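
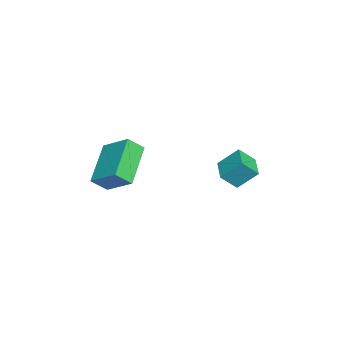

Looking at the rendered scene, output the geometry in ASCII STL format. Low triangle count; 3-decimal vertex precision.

solid 
facet normal -0.440 -0.737 -0.513
outer loop
vertex -4.583 -4.084 -2.578
vertex -4.877 -3.511 -3.148
vertex -2.955 -4.313 -3.646
endloop
endfacet
facet normal 0.341 -0.666 0.663
outer loop
vertex -2.343 -3.289 -2.932
vertex -4.583 -4.084 -2.578
vertex -2.955 -4.313 -3.646
endloop
endfacet
facet normal -0.440 -0.737 -0.513
outer loop
vertex -2.955 -4.313 -3.646
vertex -4.877 -3.511 -3.148
vertex -3.249 -3.74 -4.216
endloop
endfacet
facet normal 0.830 -0.116 -0.545
outer loop
vertex -3.249 -3.74 -4.216
vertex -2.343 -3.289 -2.932
vertex -2.955 -4.313 -3.646
endloop
endfacet
facet normal -0.830 0.116 0.545
outer loop
vertex -4.583 -4.084 -2.578
vertex -4.265 -2.487 -2.434
vertex -4.877 -3.511 -3.148
endloop
endfacet
facet normal 0.341 -0.666 0.663
outer loop
vertex -3.971 -3.06 -1.864
vertex -4.583 -4.084 -2.578
vertex -2.343 -3.289 -2.932
endloop
endfacet
facet normal -0.830 0.116 0.545
outer loop
vertex -3.971 -3.06 -1.864
vertex -4.265 -2.487 -2.434
vertex -4.583 -4.084 -2.578
endloop
endfacet
facet normal -0.341 0.666 -0.663
outer loop
vertex -4.877 -3.511 -3.148
vertex -4.265 -2.487 -2.434
vertex -3.249 -3.74 -4.216
endloop
endfacet
facet normal 0.830 -0.116 -0.545
outer loop
vertex -2.637 -2.716 -3.502
vertex -2.343 -3.289 -2.932
vertex -3.249 -3.74 -4.216
endloop
endfacet
facet normal -0.341 0.666 -0.663
outer loop
vertex -3.249 -3.74 -4.216
vertex -4.265 -2.487 -2.434
vertex -2.637 -2.716 -3.502
endloop
endfacet
facet normal 0.440 0.737 0.513
outer loop
vertex -2.637 -2.716 -3.502
vertex -3.971 -3.06 -1.864
vertex -2.343 -3.289 -2.932
endloop
endfacet
facet normal 0.440 0.737 0.513
outer loop
vertex -4.265 -2.487 -2.434
vertex -3.971 -3.06 -1.864
vertex -2.637 -2.716 -3.502
endloop
endfacet
facet normal -0.966 -0.195 0.173
outer loop
vertex -3.89 0.285 -2.898
vertex -3.911 1.064 -2.136
vertex -4.121 0.883 -3.515
endloop
endfacet
facet normal 0.019 -0.714 -0.699
outer loop
vertex -3.069 1.096 -3.704
vertex -3.89 0.285 -2.898
vertex -4.121 0.883 -3.515
endloop
endfacet
facet normal -0.965 -0.196 0.173
outer loop
vertex -4.121 0.883 -3.515
vertex -3.911 1.064 -2.136
vertex -4.143 1.662 -2.753
endloop
endfacet
facet normal -0.261 0.671 -0.694
outer loop
vertex -4.143 1.662 -2.753
vertex -3.069 1.096 -3.704
vertex -4.121 0.883 -3.515
endloop
endfacet
facet normal 0.261 -0.672 0.694
outer loop
vertex -3.89 0.285 -2.898
vertex -2.859 1.277 -2.325
vertex -3.911 1.064 -2.136
endloop
endfacet
facet normal 0.019 -0.714 -0.700
outer loop
vertex -2.837 0.498 -3.087
vertex -3.89 0.285 -2.898
vertex -3.069 1.096 -3.704
endloop
endfacet
facet normal 0.260 -0.671 0.694
outer loop
vertex -2.837 0.498 -3.087
vertex -2.859 1.277 -2.325
vertex -3.89 0.285 -2.898
endloop
endfacet
facet normal -0.019 0.714 0.700
outer loop
vertex -3.911 1.064 -2.136
vertex -2.859 1.277 -2.325
vertex -4.143 1.662 -2.753
endloop
endfacet
facet normal -0.260 0.672 -0.694
outer loop
vertex -3.09 1.875 -2.942
vertex -3.069 1.096 -3.704
vertex -4.143 1.662 -2.753
endloop
endfacet
facet normal -0.019 0.714 0.699
outer loop
vertex -4.143 1.662 -2.753
vertex -2.859 1.277 -2.325
vertex -3.09 1.875 -2.942
endloop
endfacet
facet normal 0.965 0.196 -0.173
outer loop
vertex -3.09 1.875 -2.942
vertex -2.837 0.498 -3.087
vertex -3.069 1.096 -3.704
endloop
endfacet
facet normal 0.966 0.196 -0.172
outer loop
vertex -2.859 1.277 -2.325
vertex -2.837 0.498 -3.087
vertex -3.09 1.875 -2.942
endloop
endfacet

endsolid


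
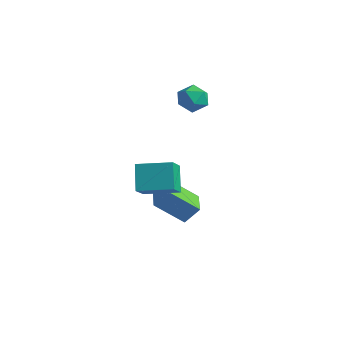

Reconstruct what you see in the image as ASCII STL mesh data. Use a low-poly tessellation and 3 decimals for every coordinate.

solid 
facet normal -0.446 -0.798 0.405
outer loop
vertex -1.839 3.538 3.694
vertex -1.159 2.928 3.24
vertex -0.972 3.297 4.173
endloop
endfacet
facet normal -0.518 -0.226 0.825
outer loop
vertex -1.839 3.538 3.694
vertex -0.972 3.297 4.173
vertex -1.327 4.252 4.211
endloop
endfacet
facet normal -0.848 0.283 0.449
outer loop
vertex -1.839 3.538 3.694
vertex -1.327 4.252 4.211
vertex -1.734 4.474 3.302
endloop
endfacet
facet normal -0.979 0.025 -0.203
outer loop
vertex -1.839 3.538 3.694
vertex -1.734 4.474 3.302
vertex -1.63 3.656 2.702
endloop
endfacet
facet normal -0.731 -0.643 -0.230
outer loop
vertex -1.839 3.538 3.694
vertex -1.63 3.656 2.702
vertex -1.159 2.928 3.24
endloop
endfacet
facet normal 0.134 0.010 0.991
outer loop
vertex -1.327 4.252 4.211
vertex -0.972 3.297 4.173
vertex -0.33 4.084 4.078
endloop
endfacet
facet normal 0.252 -0.916 0.312
outer loop
vertex -0.972 3.297 4.173
vertex -1.159 2.928 3.24
vertex -0.226 3.266 3.478
endloop
endfacet
facet normal -0.208 -0.665 -0.718
outer loop
vertex -1.159 2.928 3.24
vertex -1.63 3.656 2.702
vertex -0.633 3.488 2.569
endloop
endfacet
facet normal -0.610 0.417 -0.674
outer loop
vertex -1.63 3.656 2.702
vertex -1.734 4.474 3.302
vertex -0.988 4.443 2.607
endloop
endfacet
facet normal -0.399 0.833 0.382
outer loop
vertex -1.734 4.474 3.302
vertex -1.327 4.252 4.211
vertex -0.801 4.812 3.54
endloop
endfacet
facet normal 0.979 -0.025 0.203
outer loop
vertex -0.121 4.202 3.086
vertex -0.33 4.084 4.078
vertex -0.226 3.266 3.478
endloop
endfacet
facet normal 0.848 -0.283 -0.449
outer loop
vertex -0.121 4.202 3.086
vertex -0.226 3.266 3.478
vertex -0.633 3.488 2.569
endloop
endfacet
facet normal 0.518 0.226 -0.825
outer loop
vertex -0.121 4.202 3.086
vertex -0.633 3.488 2.569
vertex -0.988 4.443 2.607
endloop
endfacet
facet normal 0.446 0.798 -0.405
outer loop
vertex -0.121 4.202 3.086
vertex -0.988 4.443 2.607
vertex -0.801 4.812 3.54
endloop
endfacet
facet normal 0.731 0.643 0.230
outer loop
vertex -0.121 4.202 3.086
vertex -0.801 4.812 3.54
vertex -0.33 4.084 4.078
endloop
endfacet
facet normal 0.610 -0.417 0.674
outer loop
vertex -0.226 3.266 3.478
vertex -0.33 4.084 4.078
vertex -0.972 3.297 4.173
endloop
endfacet
facet normal 0.399 -0.833 -0.382
outer loop
vertex -0.633 3.488 2.569
vertex -0.226 3.266 3.478
vertex -1.159 2.928 3.24
endloop
endfacet
facet normal -0.134 -0.010 -0.991
outer loop
vertex -0.988 4.443 2.607
vertex -0.633 3.488 2.569
vertex -1.63 3.656 2.702
endloop
endfacet
facet normal -0.252 0.916 -0.312
outer loop
vertex -0.801 4.812 3.54
vertex -0.988 4.443 2.607
vertex -1.734 4.474 3.302
endloop
endfacet
facet normal 0.208 0.665 0.718
outer loop
vertex -0.33 4.084 4.078
vertex -0.801 4.812 3.54
vertex -1.327 4.252 4.211
endloop
endfacet
facet normal -0.785 -0.600 -0.155
outer loop
vertex 1.288 -2.533 -0.306
vertex 0.449 -1.795 1.08
vertex 0.59 -1.349 -1.357
endloop
endfacet
facet normal 0.471 -0.414 -0.779
outer loop
vertex 2.191 -0.125 -1.04
vertex 1.288 -2.533 -0.306
vertex 0.59 -1.349 -1.357
endloop
endfacet
facet normal -0.785 -0.600 -0.155
outer loop
vertex 0.59 -1.349 -1.357
vertex 0.449 -1.795 1.08
vertex -0.248 -0.612 0.029
endloop
endfacet
facet normal -0.403 0.684 -0.608
outer loop
vertex -0.248 -0.612 0.029
vertex 2.191 -0.125 -1.04
vertex 0.59 -1.349 -1.357
endloop
endfacet
facet normal 0.403 -0.684 0.608
outer loop
vertex 1.288 -2.533 -0.306
vertex 2.05 -0.571 1.397
vertex 0.449 -1.795 1.08
endloop
endfacet
facet normal 0.471 -0.414 -0.779
outer loop
vertex 2.888 -1.308 0.011
vertex 1.288 -2.533 -0.306
vertex 2.191 -0.125 -1.04
endloop
endfacet
facet normal 0.403 -0.684 0.608
outer loop
vertex 2.888 -1.308 0.011
vertex 2.05 -0.571 1.397
vertex 1.288 -2.533 -0.306
endloop
endfacet
facet normal -0.471 0.414 0.779
outer loop
vertex 0.449 -1.795 1.08
vertex 2.05 -0.571 1.397
vertex -0.248 -0.612 0.029
endloop
endfacet
facet normal -0.403 0.684 -0.608
outer loop
vertex 1.352 0.613 0.346
vertex 2.191 -0.125 -1.04
vertex -0.248 -0.612 0.029
endloop
endfacet
facet normal -0.471 0.414 0.779
outer loop
vertex -0.248 -0.612 0.029
vertex 2.05 -0.571 1.397
vertex 1.352 0.613 0.346
endloop
endfacet
facet normal 0.785 0.600 0.155
outer loop
vertex 1.352 0.613 0.346
vertex 2.888 -1.308 0.011
vertex 2.191 -0.125 -1.04
endloop
endfacet
facet normal 0.785 0.600 0.155
outer loop
vertex 2.05 -0.571 1.397
vertex 2.888 -1.308 0.011
vertex 1.352 0.613 0.346
endloop
endfacet
facet normal -0.741 0.671 -0.008
outer loop
vertex -1.115 2.11 -2.42
vertex 0.029 3.357 -3.826
vertex -1.671 1.484 -3.428
endloop
endfacet
facet normal -0.520 -0.567 0.639
outer loop
vertex -0.389 0.323 -3.414
vertex -1.115 2.11 -2.42
vertex -1.671 1.484 -3.428
endloop
endfacet
facet normal -0.741 0.671 -0.008
outer loop
vertex -1.671 1.484 -3.428
vertex 0.029 3.357 -3.826
vertex -0.527 2.731 -4.834
endloop
endfacet
facet normal -0.424 -0.478 -0.769
outer loop
vertex -0.527 2.731 -4.834
vertex -0.389 0.323 -3.414
vertex -1.671 1.484 -3.428
endloop
endfacet
facet normal 0.424 0.478 0.769
outer loop
vertex -1.115 2.11 -2.42
vertex 1.311 2.196 -3.812
vertex 0.029 3.357 -3.826
endloop
endfacet
facet normal -0.520 -0.567 0.639
outer loop
vertex 0.167 0.949 -2.406
vertex -1.115 2.11 -2.42
vertex -0.389 0.323 -3.414
endloop
endfacet
facet normal 0.424 0.478 0.769
outer loop
vertex 0.167 0.949 -2.406
vertex 1.311 2.196 -3.812
vertex -1.115 2.11 -2.42
endloop
endfacet
facet normal 0.520 0.567 -0.639
outer loop
vertex 0.029 3.357 -3.826
vertex 1.311 2.196 -3.812
vertex -0.527 2.731 -4.834
endloop
endfacet
facet normal -0.424 -0.478 -0.769
outer loop
vertex 0.755 1.57 -4.82
vertex -0.389 0.323 -3.414
vertex -0.527 2.731 -4.834
endloop
endfacet
facet normal 0.520 0.567 -0.639
outer loop
vertex -0.527 2.731 -4.834
vertex 1.311 2.196 -3.812
vertex 0.755 1.57 -4.82
endloop
endfacet
facet normal 0.741 -0.671 0.008
outer loop
vertex 0.755 1.57 -4.82
vertex 0.167 0.949 -2.406
vertex -0.389 0.323 -3.414
endloop
endfacet
facet normal 0.741 -0.671 0.008
outer loop
vertex 1.311 2.196 -3.812
vertex 0.167 0.949 -2.406
vertex 0.755 1.57 -4.82
endloop
endfacet

endsolid


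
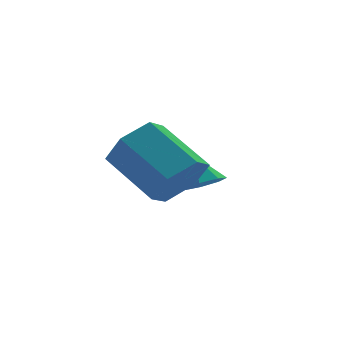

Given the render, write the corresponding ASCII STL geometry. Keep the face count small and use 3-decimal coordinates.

solid 
facet normal 0.090 -0.623 -0.777
outer loop
vertex 2.885 1.316 -2.016
vertex 2.263 1.469 -2.211
vertex 2.838 1.766 -2.382
endloop
endfacet
facet normal 0.839 0.394 0.376
outer loop
vertex 2.885 1.316 -2.016
vertex 2.838 1.766 -2.382
vertex 2.157 2.191 -1.309
endloop
endfacet
facet normal 0.091 -0.623 -0.777
outer loop
vertex 2.838 1.766 -2.382
vertex 2.263 1.469 -2.211
vertex 2.358 1.992 -2.619
endloop
endfacet
facet normal 0.452 0.890 -0.066
outer loop
vertex 2.838 1.766 -2.382
vertex 2.358 1.992 -2.619
vertex 2.157 2.191 -1.309
endloop
endfacet
facet normal 0.090 -0.623 -0.777
outer loop
vertex 2.358 1.992 -2.619
vertex 2.263 1.469 -2.211
vertex 1.806 1.824 -2.548
endloop
endfacet
facet normal -0.308 0.932 -0.189
outer loop
vertex 2.358 1.992 -2.619
vertex 1.806 1.824 -2.548
vertex 2.157 2.191 -1.309
endloop
endfacet
facet normal 0.091 -0.622 -0.778
outer loop
vertex 1.806 1.824 -2.548
vertex 2.263 1.469 -2.211
vertex 1.598 1.388 -2.224
endloop
endfacet
facet normal -0.867 0.488 0.101
outer loop
vertex 1.806 1.824 -2.548
vertex 1.598 1.388 -2.224
vertex 2.157 2.191 -1.309
endloop
endfacet
facet normal 0.091 -0.624 -0.776
outer loop
vertex 1.598 1.388 -2.224
vertex 2.263 1.469 -2.211
vertex 1.89 1.014 -1.889
endloop
endfacet
facet normal -0.805 -0.105 0.584
outer loop
vertex 1.598 1.388 -2.224
vertex 1.89 1.014 -1.889
vertex 2.157 2.191 -1.309
endloop
endfacet
facet normal 0.090 -0.623 -0.777
outer loop
vertex 1.89 1.014 -1.889
vertex 2.263 1.469 -2.211
vertex 2.463 0.982 -1.797
endloop
endfacet
facet normal -0.167 -0.405 0.899
outer loop
vertex 1.89 1.014 -1.889
vertex 2.463 0.982 -1.797
vertex 2.157 2.191 -1.309
endloop
endfacet
facet normal 0.090 -0.623 -0.777
outer loop
vertex 2.463 0.982 -1.797
vertex 2.263 1.469 -2.211
vertex 2.885 1.316 -2.016
endloop
endfacet
facet normal 0.563 -0.183 0.806
outer loop
vertex 2.463 0.982 -1.797
vertex 2.885 1.316 -2.016
vertex 2.157 2.191 -1.309
endloop
endfacet
facet normal 0.357 -0.805 -0.474
outer loop
vertex 0.724 -1.256 -0.612
vertex 0.089 -1.844 -0.092
vertex -0.197 -1.45 -0.977
endloop
endfacet
facet normal 0.200 0.562 -0.803
outer loop
vertex 0.724 -1.256 -0.612
vertex -0.197 -1.45 -0.977
vertex 0.027 0.313 0.313
endloop
endfacet
facet normal 0.200 0.562 -0.803
outer loop
vertex 0.027 0.313 0.313
vertex -0.197 -1.45 -0.977
vertex -0.894 0.119 -0.052
endloop
endfacet
facet normal -0.358 0.804 0.475
outer loop
vertex 0.027 0.313 0.313
vertex -0.894 0.119 -0.052
vertex -0.609 -0.276 0.832
endloop
endfacet
facet normal 0.357 -0.805 -0.474
outer loop
vertex -0.197 -1.45 -0.977
vertex 0.089 -1.844 -0.092
vertex -0.833 -2.038 -0.458
endloop
endfacet
facet normal -0.690 0.115 -0.715
outer loop
vertex -0.197 -1.45 -0.977
vertex -0.833 -2.038 -0.458
vertex -0.894 0.119 -0.052
endloop
endfacet
facet normal -0.690 0.115 -0.715
outer loop
vertex -0.894 0.119 -0.052
vertex -0.833 -2.038 -0.458
vertex -1.53 -0.47 0.467
endloop
endfacet
facet normal -0.358 0.804 0.475
outer loop
vertex -0.894 0.119 -0.052
vertex -1.53 -0.47 0.467
vertex -0.609 -0.276 0.832
endloop
endfacet
facet normal 0.358 -0.804 -0.475
outer loop
vertex -0.833 -2.038 -0.458
vertex 0.089 -1.844 -0.092
vertex -0.547 -2.433 0.427
endloop
endfacet
facet normal -0.890 -0.447 0.088
outer loop
vertex -0.833 -2.038 -0.458
vertex -0.547 -2.433 0.427
vertex -1.53 -0.47 0.467
endloop
endfacet
facet normal -0.890 -0.447 0.088
outer loop
vertex -1.53 -0.47 0.467
vertex -0.547 -2.433 0.427
vertex -1.244 -0.864 1.352
endloop
endfacet
facet normal -0.357 0.805 0.474
outer loop
vertex -1.53 -0.47 0.467
vertex -1.244 -0.864 1.352
vertex -0.609 -0.276 0.832
endloop
endfacet
facet normal 0.358 -0.804 -0.475
outer loop
vertex -0.547 -2.433 0.427
vertex 0.089 -1.844 -0.092
vertex 0.374 -2.239 0.792
endloop
endfacet
facet normal -0.200 -0.562 0.803
outer loop
vertex -0.547 -2.433 0.427
vertex 0.374 -2.239 0.792
vertex -1.244 -0.864 1.352
endloop
endfacet
facet normal -0.200 -0.562 0.803
outer loop
vertex -1.244 -0.864 1.352
vertex 0.374 -2.239 0.792
vertex -0.323 -0.67 1.717
endloop
endfacet
facet normal -0.357 0.805 0.474
outer loop
vertex -1.244 -0.864 1.352
vertex -0.323 -0.67 1.717
vertex -0.609 -0.276 0.832
endloop
endfacet
facet normal 0.358 -0.804 -0.475
outer loop
vertex 0.374 -2.239 0.792
vertex 0.089 -1.844 -0.092
vertex 1.01 -1.65 0.273
endloop
endfacet
facet normal 0.690 -0.115 0.715
outer loop
vertex 0.374 -2.239 0.792
vertex 1.01 -1.65 0.273
vertex -0.323 -0.67 1.717
endloop
endfacet
facet normal 0.690 -0.115 0.715
outer loop
vertex -0.323 -0.67 1.717
vertex 1.01 -1.65 0.273
vertex 0.313 -0.082 1.198
endloop
endfacet
facet normal -0.357 0.805 0.474
outer loop
vertex -0.323 -0.67 1.717
vertex 0.313 -0.082 1.198
vertex -0.609 -0.276 0.832
endloop
endfacet
facet normal 0.357 -0.805 -0.474
outer loop
vertex 1.01 -1.65 0.273
vertex 0.089 -1.844 -0.092
vertex 0.724 -1.256 -0.612
endloop
endfacet
facet normal 0.890 0.448 -0.088
outer loop
vertex 1.01 -1.65 0.273
vertex 0.724 -1.256 -0.612
vertex 0.313 -0.082 1.198
endloop
endfacet
facet normal 0.890 0.447 -0.088
outer loop
vertex 0.313 -0.082 1.198
vertex 0.724 -1.256 -0.612
vertex 0.027 0.313 0.313
endloop
endfacet
facet normal -0.358 0.804 0.475
outer loop
vertex 0.313 -0.082 1.198
vertex 0.027 0.313 0.313
vertex -0.609 -0.276 0.832
endloop
endfacet

endsolid


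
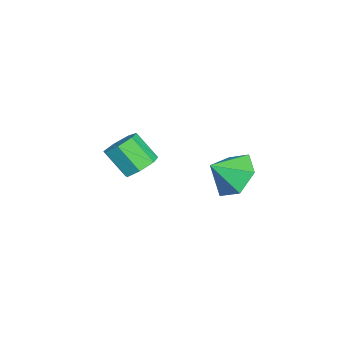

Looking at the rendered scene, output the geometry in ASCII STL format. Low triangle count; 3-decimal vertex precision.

solid 
facet normal 0.284 0.607 -0.742
outer loop
vertex -0.665 -0.083 0.85
vertex -1.311 -0.107 0.583
vertex -1.049 0.342 1.051
endloop
endfacet
facet normal 0.721 0.375 0.583
outer loop
vertex -0.665 -0.083 0.85
vertex -1.049 0.342 1.051
vertex -1.022 -0.849 1.784
endloop
endfacet
facet normal 0.721 0.375 0.582
outer loop
vertex -1.022 -0.849 1.784
vertex -1.049 0.342 1.051
vertex -1.406 -0.424 1.986
endloop
endfacet
facet normal -0.283 -0.608 0.741
outer loop
vertex -1.022 -0.849 1.784
vertex -1.406 -0.424 1.986
vertex -1.669 -0.873 1.517
endloop
endfacet
facet normal 0.283 0.608 -0.742
outer loop
vertex -1.049 0.342 1.051
vertex -1.311 -0.107 0.583
vertex -1.631 0.429 0.9
endloop
endfacet
facet normal -0.045 0.781 0.623
outer loop
vertex -1.049 0.342 1.051
vertex -1.631 0.429 0.9
vertex -1.406 -0.424 1.986
endloop
endfacet
facet normal -0.045 0.781 0.623
outer loop
vertex -1.406 -0.424 1.986
vertex -1.631 0.429 0.9
vertex -1.988 -0.337 1.835
endloop
endfacet
facet normal -0.283 -0.608 0.741
outer loop
vertex -1.406 -0.424 1.986
vertex -1.988 -0.337 1.835
vertex -1.669 -0.873 1.517
endloop
endfacet
facet normal 0.283 0.608 -0.742
outer loop
vertex -1.631 0.429 0.9
vertex -1.311 -0.107 0.583
vertex -1.972 0.112 0.51
endloop
endfacet
facet normal -0.777 0.598 0.193
outer loop
vertex -1.631 0.429 0.9
vertex -1.972 0.112 0.51
vertex -1.988 -0.337 1.835
endloop
endfacet
facet normal -0.777 0.598 0.193
outer loop
vertex -1.988 -0.337 1.835
vertex -1.972 0.112 0.51
vertex -2.329 -0.654 1.445
endloop
endfacet
facet normal -0.283 -0.608 0.742
outer loop
vertex -1.988 -0.337 1.835
vertex -2.329 -0.654 1.445
vertex -1.669 -0.873 1.517
endloop
endfacet
facet normal 0.283 0.608 -0.741
outer loop
vertex -1.972 0.112 0.51
vertex -1.311 -0.107 0.583
vertex -1.816 -0.369 0.175
endloop
endfacet
facet normal -0.924 -0.034 -0.381
outer loop
vertex -1.972 0.112 0.51
vertex -1.816 -0.369 0.175
vertex -2.329 -0.654 1.445
endloop
endfacet
facet normal -0.924 -0.034 -0.381
outer loop
vertex -2.329 -0.654 1.445
vertex -1.816 -0.369 0.175
vertex -2.173 -1.136 1.109
endloop
endfacet
facet normal -0.283 -0.608 0.742
outer loop
vertex -2.329 -0.654 1.445
vertex -2.173 -1.136 1.109
vertex -1.669 -0.873 1.517
endloop
endfacet
facet normal 0.284 0.608 -0.741
outer loop
vertex -1.816 -0.369 0.175
vertex -1.311 -0.107 0.583
vertex -1.28 -0.653 0.147
endloop
endfacet
facet normal -0.375 -0.641 -0.670
outer loop
vertex -1.816 -0.369 0.175
vertex -1.28 -0.653 0.147
vertex -2.173 -1.136 1.109
endloop
endfacet
facet normal -0.375 -0.641 -0.670
outer loop
vertex -2.173 -1.136 1.109
vertex -1.28 -0.653 0.147
vertex -1.637 -1.42 1.081
endloop
endfacet
facet normal -0.283 -0.608 0.742
outer loop
vertex -2.173 -1.136 1.109
vertex -1.637 -1.42 1.081
vertex -1.669 -0.873 1.517
endloop
endfacet
facet normal 0.284 0.608 -0.741
outer loop
vertex -1.28 -0.653 0.147
vertex -1.311 -0.107 0.583
vertex -0.768 -0.526 0.447
endloop
endfacet
facet normal 0.456 -0.765 -0.454
outer loop
vertex -1.28 -0.653 0.147
vertex -0.768 -0.526 0.447
vertex -1.637 -1.42 1.081
endloop
endfacet
facet normal 0.457 -0.765 -0.453
outer loop
vertex -1.637 -1.42 1.081
vertex -0.768 -0.526 0.447
vertex -1.125 -1.292 1.381
endloop
endfacet
facet normal -0.283 -0.608 0.742
outer loop
vertex -1.637 -1.42 1.081
vertex -1.125 -1.292 1.381
vertex -1.669 -0.873 1.517
endloop
endfacet
facet normal 0.284 0.608 -0.741
outer loop
vertex -0.768 -0.526 0.447
vertex -1.311 -0.107 0.583
vertex -0.665 -0.083 0.85
endloop
endfacet
facet normal 0.944 -0.314 0.104
outer loop
vertex -0.768 -0.526 0.447
vertex -0.665 -0.083 0.85
vertex -1.125 -1.292 1.381
endloop
endfacet
facet normal 0.944 -0.314 0.104
outer loop
vertex -1.125 -1.292 1.381
vertex -0.665 -0.083 0.85
vertex -1.022 -0.849 1.784
endloop
endfacet
facet normal -0.283 -0.608 0.741
outer loop
vertex -1.125 -1.292 1.381
vertex -1.022 -0.849 1.784
vertex -1.669 -0.873 1.517
endloop
endfacet
facet normal -0.336 0.699 -0.631
outer loop
vertex 2.669 2.778 2.229
vertex 2.241 3.201 2.926
vertex 3.108 3.426 2.713
endloop
endfacet
facet normal 0.851 -0.519 -0.078
outer loop
vertex 2.669 2.778 2.229
vertex 3.108 3.426 2.713
vertex 2.599 2.459 3.594
endloop
endfacet
facet normal -0.336 0.700 -0.630
outer loop
vertex 3.108 3.426 2.713
vertex 2.241 3.201 2.926
vertex 2.68 3.848 3.41
endloop
endfacet
facet normal 0.857 0.018 0.515
outer loop
vertex 3.108 3.426 2.713
vertex 2.68 3.848 3.41
vertex 2.599 2.459 3.594
endloop
endfacet
facet normal -0.336 0.700 -0.630
outer loop
vertex 2.68 3.848 3.41
vertex 2.241 3.201 2.926
vertex 1.814 3.623 3.622
endloop
endfacet
facet normal 0.207 0.117 0.971
outer loop
vertex 2.68 3.848 3.41
vertex 1.814 3.623 3.622
vertex 2.599 2.459 3.594
endloop
endfacet
facet normal -0.337 0.699 -0.631
outer loop
vertex 1.814 3.623 3.622
vertex 2.241 3.201 2.926
vertex 1.375 2.975 3.138
endloop
endfacet
facet normal -0.447 -0.321 0.835
outer loop
vertex 1.814 3.623 3.622
vertex 1.375 2.975 3.138
vertex 2.599 2.459 3.594
endloop
endfacet
facet normal -0.337 0.699 -0.631
outer loop
vertex 1.375 2.975 3.138
vertex 2.241 3.201 2.926
vertex 1.803 2.553 2.442
endloop
endfacet
facet normal -0.452 -0.858 0.242
outer loop
vertex 1.375 2.975 3.138
vertex 1.803 2.553 2.442
vertex 2.599 2.459 3.594
endloop
endfacet
facet normal -0.337 0.699 -0.631
outer loop
vertex 1.803 2.553 2.442
vertex 2.241 3.201 2.926
vertex 2.669 2.778 2.229
endloop
endfacet
facet normal 0.196 -0.957 -0.214
outer loop
vertex 1.803 2.553 2.442
vertex 2.669 2.778 2.229
vertex 2.599 2.459 3.594
endloop
endfacet

endsolid


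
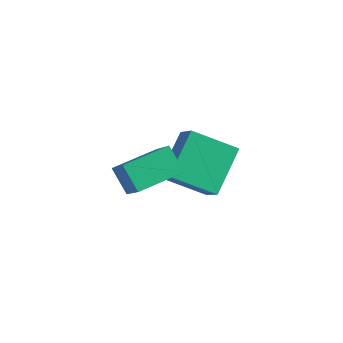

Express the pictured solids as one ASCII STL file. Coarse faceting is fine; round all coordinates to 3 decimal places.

solid 
facet normal -0.584 0.373 -0.721
outer loop
vertex -0.239 -2.414 3.454
vertex 0.437 -0.803 3.741
vertex 0.599 -2.625 2.666
endloop
endfacet
facet normal -0.382 -0.910 -0.162
outer loop
vertex 1.743 -3.357 4.079
vertex -0.239 -2.414 3.454
vertex 0.599 -2.625 2.666
endloop
endfacet
facet normal -0.584 0.373 -0.721
outer loop
vertex 0.599 -2.625 2.666
vertex 0.437 -0.803 3.741
vertex 1.275 -1.014 2.953
endloop
endfacet
facet normal 0.717 -0.181 -0.674
outer loop
vertex 1.275 -1.014 2.953
vertex 1.743 -3.357 4.079
vertex 0.599 -2.625 2.666
endloop
endfacet
facet normal -0.717 0.181 0.674
outer loop
vertex -0.239 -2.414 3.454
vertex 1.581 -1.535 5.154
vertex 0.437 -0.803 3.741
endloop
endfacet
facet normal -0.382 -0.910 -0.162
outer loop
vertex 0.905 -3.146 4.867
vertex -0.239 -2.414 3.454
vertex 1.743 -3.357 4.079
endloop
endfacet
facet normal -0.717 0.181 0.674
outer loop
vertex 0.905 -3.146 4.867
vertex 1.581 -1.535 5.154
vertex -0.239 -2.414 3.454
endloop
endfacet
facet normal 0.382 0.910 0.162
outer loop
vertex 0.437 -0.803 3.741
vertex 1.581 -1.535 5.154
vertex 1.275 -1.014 2.953
endloop
endfacet
facet normal 0.717 -0.181 -0.674
outer loop
vertex 2.419 -1.746 4.366
vertex 1.743 -3.357 4.079
vertex 1.275 -1.014 2.953
endloop
endfacet
facet normal 0.382 0.910 0.162
outer loop
vertex 1.275 -1.014 2.953
vertex 1.581 -1.535 5.154
vertex 2.419 -1.746 4.366
endloop
endfacet
facet normal 0.584 -0.373 0.721
outer loop
vertex 2.419 -1.746 4.366
vertex 0.905 -3.146 4.867
vertex 1.743 -3.357 4.079
endloop
endfacet
facet normal 0.584 -0.373 0.721
outer loop
vertex 1.581 -1.535 5.154
vertex 0.905 -3.146 4.867
vertex 2.419 -1.746 4.366
endloop
endfacet
facet normal -0.762 -0.474 0.441
outer loop
vertex 0.499 1.041 3.488
vertex -0.428 1.584 2.47
vertex 0.84 -0.624 2.288
endloop
endfacet
facet normal 0.626 -0.367 0.688
outer loop
vertex 2.288 0.276 1.45
vertex 0.499 1.041 3.488
vertex 0.84 -0.624 2.288
endloop
endfacet
facet normal -0.762 -0.474 0.441
outer loop
vertex 0.84 -0.624 2.288
vertex -0.428 1.584 2.47
vertex -0.087 -0.081 1.271
endloop
endfacet
facet normal 0.164 -0.800 -0.577
outer loop
vertex -0.087 -0.081 1.271
vertex 2.288 0.276 1.45
vertex 0.84 -0.624 2.288
endloop
endfacet
facet normal -0.164 0.801 0.576
outer loop
vertex 0.499 1.041 3.488
vertex 1.02 2.484 1.632
vertex -0.428 1.584 2.47
endloop
endfacet
facet normal 0.626 -0.367 0.688
outer loop
vertex 1.947 1.941 2.649
vertex 0.499 1.041 3.488
vertex 2.288 0.276 1.45
endloop
endfacet
facet normal -0.164 0.801 0.577
outer loop
vertex 1.947 1.941 2.649
vertex 1.02 2.484 1.632
vertex 0.499 1.041 3.488
endloop
endfacet
facet normal -0.626 0.367 -0.688
outer loop
vertex -0.428 1.584 2.47
vertex 1.02 2.484 1.632
vertex -0.087 -0.081 1.271
endloop
endfacet
facet normal 0.164 -0.801 -0.576
outer loop
vertex 1.361 0.819 0.432
vertex 2.288 0.276 1.45
vertex -0.087 -0.081 1.271
endloop
endfacet
facet normal -0.627 0.367 -0.687
outer loop
vertex -0.087 -0.081 1.271
vertex 1.02 2.484 1.632
vertex 1.361 0.819 0.432
endloop
endfacet
facet normal 0.762 0.474 -0.441
outer loop
vertex 1.361 0.819 0.432
vertex 1.947 1.941 2.649
vertex 2.288 0.276 1.45
endloop
endfacet
facet normal 0.762 0.474 -0.441
outer loop
vertex 1.02 2.484 1.632
vertex 1.947 1.941 2.649
vertex 1.361 0.819 0.432
endloop
endfacet

endsolid


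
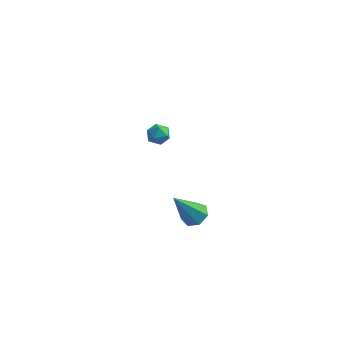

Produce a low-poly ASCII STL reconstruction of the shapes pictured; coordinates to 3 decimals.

solid 
facet normal -0.543 0.838 -0.045
outer loop
vertex -3.423 4.019 -3.986
vertex -3.988 3.654 -3.969
vertex -3.707 3.867 -3.395
endloop
endfacet
facet normal 0.080 0.955 0.284
outer loop
vertex -3.423 4.019 -3.986
vertex -3.707 3.867 -3.395
vertex -3.039 3.832 -3.465
endloop
endfacet
facet normal 0.604 0.780 -0.165
outer loop
vertex -3.423 4.019 -3.986
vertex -3.039 3.832 -3.465
vertex -2.906 3.598 -4.082
endloop
endfacet
facet normal 0.307 0.553 -0.775
outer loop
vertex -3.423 4.019 -3.986
vertex -2.906 3.598 -4.082
vertex -3.493 3.488 -4.393
endloop
endfacet
facet normal -0.402 0.590 -0.700
outer loop
vertex -3.423 4.019 -3.986
vertex -3.493 3.488 -4.393
vertex -3.988 3.654 -3.969
endloop
endfacet
facet normal 0.116 0.518 0.848
outer loop
vertex -3.039 3.832 -3.465
vertex -3.707 3.867 -3.395
vertex -3.367 3.352 -3.127
endloop
endfacet
facet normal -0.890 0.330 0.313
outer loop
vertex -3.707 3.867 -3.395
vertex -3.988 3.654 -3.969
vertex -3.954 3.242 -3.438
endloop
endfacet
facet normal -0.663 -0.072 -0.745
outer loop
vertex -3.988 3.654 -3.969
vertex -3.493 3.488 -4.393
vertex -3.821 3.008 -4.055
endloop
endfacet
facet normal 0.483 -0.131 -0.866
outer loop
vertex -3.493 3.488 -4.393
vertex -2.906 3.598 -4.082
vertex -3.153 2.973 -4.125
endloop
endfacet
facet normal 0.965 0.234 0.119
outer loop
vertex -2.906 3.598 -4.082
vertex -3.039 3.832 -3.465
vertex -2.872 3.186 -3.551
endloop
endfacet
facet normal -0.307 -0.553 0.775
outer loop
vertex -3.437 2.821 -3.534
vertex -3.367 3.352 -3.127
vertex -3.954 3.242 -3.438
endloop
endfacet
facet normal -0.604 -0.780 0.165
outer loop
vertex -3.437 2.821 -3.534
vertex -3.954 3.242 -3.438
vertex -3.821 3.008 -4.055
endloop
endfacet
facet normal -0.080 -0.955 -0.284
outer loop
vertex -3.437 2.821 -3.534
vertex -3.821 3.008 -4.055
vertex -3.153 2.973 -4.125
endloop
endfacet
facet normal 0.543 -0.838 0.045
outer loop
vertex -3.437 2.821 -3.534
vertex -3.153 2.973 -4.125
vertex -2.872 3.186 -3.551
endloop
endfacet
facet normal 0.402 -0.590 0.700
outer loop
vertex -3.437 2.821 -3.534
vertex -2.872 3.186 -3.551
vertex -3.367 3.352 -3.127
endloop
endfacet
facet normal -0.483 0.131 0.866
outer loop
vertex -3.954 3.242 -3.438
vertex -3.367 3.352 -3.127
vertex -3.707 3.867 -3.395
endloop
endfacet
facet normal -0.965 -0.234 -0.119
outer loop
vertex -3.821 3.008 -4.055
vertex -3.954 3.242 -3.438
vertex -3.988 3.654 -3.969
endloop
endfacet
facet normal -0.116 -0.518 -0.848
outer loop
vertex -3.153 2.973 -4.125
vertex -3.821 3.008 -4.055
vertex -3.493 3.488 -4.393
endloop
endfacet
facet normal 0.890 -0.330 -0.313
outer loop
vertex -2.872 3.186 -3.551
vertex -3.153 2.973 -4.125
vertex -2.906 3.598 -4.082
endloop
endfacet
facet normal 0.663 0.072 0.745
outer loop
vertex -3.367 3.352 -3.127
vertex -2.872 3.186 -3.551
vertex -3.039 3.832 -3.465
endloop
endfacet
facet normal 0.353 0.398 -0.847
outer loop
vertex 1.18 -3.211 -2.784
vertex 0.516 -3.107 -3.012
vertex 0.929 -2.669 -2.634
endloop
endfacet
facet normal 0.705 0.134 0.696
outer loop
vertex 1.18 -3.211 -2.784
vertex 0.929 -2.669 -2.634
vertex -0.236 -3.953 -1.208
endloop
endfacet
facet normal 0.353 0.398 -0.847
outer loop
vertex 0.929 -2.669 -2.634
vertex 0.516 -3.107 -3.012
vertex 0.366 -2.456 -2.769
endloop
endfacet
facet normal 0.095 0.700 0.708
outer loop
vertex 0.929 -2.669 -2.634
vertex 0.366 -2.456 -2.769
vertex -0.236 -3.953 -1.208
endloop
endfacet
facet normal 0.354 0.398 -0.847
outer loop
vertex 0.366 -2.456 -2.769
vertex 0.516 -3.107 -3.012
vertex -0.083 -2.734 -3.087
endloop
endfacet
facet normal -0.664 0.651 0.368
outer loop
vertex 0.366 -2.456 -2.769
vertex -0.083 -2.734 -3.087
vertex -0.236 -3.953 -1.208
endloop
endfacet
facet normal 0.353 0.397 -0.847
outer loop
vertex -0.083 -2.734 -3.087
vertex 0.516 -3.107 -3.012
vertex -0.081 -3.292 -3.348
endloop
endfacet
facet normal -0.998 0.026 -0.064
outer loop
vertex -0.083 -2.734 -3.087
vertex -0.081 -3.292 -3.348
vertex -0.236 -3.953 -1.208
endloop
endfacet
facet normal 0.353 0.398 -0.847
outer loop
vertex -0.081 -3.292 -3.348
vertex 0.516 -3.107 -3.012
vertex 0.371 -3.71 -3.356
endloop
endfacet
facet normal -0.657 -0.705 -0.266
outer loop
vertex -0.081 -3.292 -3.348
vertex 0.371 -3.71 -3.356
vertex -0.236 -3.953 -1.208
endloop
endfacet
facet normal 0.354 0.398 -0.846
outer loop
vertex 0.371 -3.71 -3.356
vertex 0.516 -3.107 -3.012
vertex 0.932 -3.675 -3.105
endloop
endfacet
facet normal 0.099 -0.991 -0.084
outer loop
vertex 0.371 -3.71 -3.356
vertex 0.932 -3.675 -3.105
vertex -0.236 -3.953 -1.208
endloop
endfacet
facet normal 0.353 0.397 -0.847
outer loop
vertex 0.932 -3.675 -3.105
vertex 0.516 -3.107 -3.012
vertex 1.18 -3.211 -2.784
endloop
endfacet
facet normal 0.707 -0.617 0.345
outer loop
vertex 0.932 -3.675 -3.105
vertex 1.18 -3.211 -2.784
vertex -0.236 -3.953 -1.208
endloop
endfacet

endsolid


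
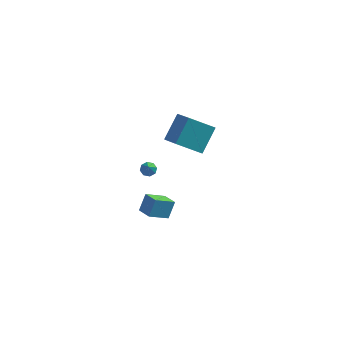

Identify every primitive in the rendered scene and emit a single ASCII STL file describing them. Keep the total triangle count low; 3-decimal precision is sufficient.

solid 
facet normal -0.701 -0.490 0.518
outer loop
vertex 0.194 -0.186 -2.82
vertex -0.601 0.633 -3.121
vertex -0.12 -0.892 -3.914
endloop
endfacet
facet normal 0.674 -0.694 0.254
outer loop
vertex 1.021 -0.093 -4.759
vertex 0.194 -0.186 -2.82
vertex -0.12 -0.892 -3.914
endloop
endfacet
facet normal -0.700 -0.491 0.519
outer loop
vertex -0.12 -0.892 -3.914
vertex -0.601 0.633 -3.121
vertex -0.916 -0.074 -4.215
endloop
endfacet
facet normal -0.234 -0.528 -0.816
outer loop
vertex -0.916 -0.074 -4.215
vertex 1.021 -0.093 -4.759
vertex -0.12 -0.892 -3.914
endloop
endfacet
facet normal 0.235 0.528 0.816
outer loop
vertex 0.194 -0.186 -2.82
vertex 0.54 1.432 -3.966
vertex -0.601 0.633 -3.121
endloop
endfacet
facet normal 0.674 -0.694 0.254
outer loop
vertex 1.336 0.614 -3.665
vertex 0.194 -0.186 -2.82
vertex 1.021 -0.093 -4.759
endloop
endfacet
facet normal 0.234 0.528 0.816
outer loop
vertex 1.336 0.614 -3.665
vertex 0.54 1.432 -3.966
vertex 0.194 -0.186 -2.82
endloop
endfacet
facet normal -0.674 0.694 -0.254
outer loop
vertex -0.601 0.633 -3.121
vertex 0.54 1.432 -3.966
vertex -0.916 -0.074 -4.215
endloop
endfacet
facet normal -0.234 -0.528 -0.816
outer loop
vertex 0.226 0.726 -5.06
vertex 1.021 -0.093 -4.759
vertex -0.916 -0.074 -4.215
endloop
endfacet
facet normal -0.674 0.694 -0.254
outer loop
vertex -0.916 -0.074 -4.215
vertex 0.54 1.432 -3.966
vertex 0.226 0.726 -5.06
endloop
endfacet
facet normal 0.701 0.490 -0.518
outer loop
vertex 0.226 0.726 -5.06
vertex 1.336 0.614 -3.665
vertex 1.021 -0.093 -4.759
endloop
endfacet
facet normal 0.700 0.491 -0.518
outer loop
vertex 0.54 1.432 -3.966
vertex 1.336 0.614 -3.665
vertex 0.226 0.726 -5.06
endloop
endfacet
facet normal -0.490 0.703 -0.515
outer loop
vertex 1.327 1.696 4.701
vertex 2.968 2.042 3.611
vertex 0.715 0.261 3.325
endloop
endfacet
facet normal -0.820 -0.173 0.545
outer loop
vertex 1.652 -1.082 4.309
vertex 1.327 1.696 4.701
vertex 0.715 0.261 3.325
endloop
endfacet
facet normal -0.490 0.703 -0.515
outer loop
vertex 0.715 0.261 3.325
vertex 2.968 2.042 3.611
vertex 2.356 0.607 2.235
endloop
endfacet
facet normal -0.294 -0.690 -0.662
outer loop
vertex 2.356 0.607 2.235
vertex 1.652 -1.082 4.309
vertex 0.715 0.261 3.325
endloop
endfacet
facet normal 0.294 0.690 0.662
outer loop
vertex 1.327 1.696 4.701
vertex 3.905 0.699 4.595
vertex 2.968 2.042 3.611
endloop
endfacet
facet normal -0.820 -0.173 0.545
outer loop
vertex 2.264 0.353 5.685
vertex 1.327 1.696 4.701
vertex 1.652 -1.082 4.309
endloop
endfacet
facet normal 0.294 0.690 0.662
outer loop
vertex 2.264 0.353 5.685
vertex 3.905 0.699 4.595
vertex 1.327 1.696 4.701
endloop
endfacet
facet normal 0.820 0.173 -0.545
outer loop
vertex 2.968 2.042 3.611
vertex 3.905 0.699 4.595
vertex 2.356 0.607 2.235
endloop
endfacet
facet normal -0.294 -0.690 -0.662
outer loop
vertex 3.293 -0.736 3.219
vertex 1.652 -1.082 4.309
vertex 2.356 0.607 2.235
endloop
endfacet
facet normal 0.820 0.173 -0.545
outer loop
vertex 2.356 0.607 2.235
vertex 3.905 0.699 4.595
vertex 3.293 -0.736 3.219
endloop
endfacet
facet normal 0.490 -0.703 0.515
outer loop
vertex 3.293 -0.736 3.219
vertex 2.264 0.353 5.685
vertex 1.652 -1.082 4.309
endloop
endfacet
facet normal 0.490 -0.703 0.515
outer loop
vertex 3.905 0.699 4.595
vertex 2.264 0.353 5.685
vertex 3.293 -0.736 3.219
endloop
endfacet
facet normal -0.095 0.596 -0.798
outer loop
vertex 0.028 1.422 -0.954
vertex -0.505 1.261 -1.011
vertex -0.244 1.672 -0.735
endloop
endfacet
facet normal 0.753 0.309 0.581
outer loop
vertex 0.028 1.422 -0.954
vertex -0.244 1.672 -0.735
vertex -0.375 0.439 0.091
endloop
endfacet
facet normal -0.095 0.596 -0.798
outer loop
vertex -0.244 1.672 -0.735
vertex -0.505 1.261 -1.011
vertex -0.668 1.681 -0.678
endloop
endfacet
facet normal 0.123 0.543 0.830
outer loop
vertex -0.244 1.672 -0.735
vertex -0.668 1.681 -0.678
vertex -0.375 0.439 0.091
endloop
endfacet
facet normal -0.094 0.596 -0.798
outer loop
vertex -0.668 1.681 -0.678
vertex -0.505 1.261 -1.011
vertex -0.998 1.444 -0.816
endloop
endfacet
facet normal -0.559 0.337 0.758
outer loop
vertex -0.668 1.681 -0.678
vertex -0.998 1.444 -0.816
vertex -0.375 0.439 0.091
endloop
endfacet
facet normal -0.095 0.595 -0.798
outer loop
vertex -0.998 1.444 -0.816
vertex -0.505 1.261 -1.011
vertex -1.039 1.099 -1.068
endloop
endfacet
facet normal -0.895 -0.189 0.405
outer loop
vertex -0.998 1.444 -0.816
vertex -1.039 1.099 -1.068
vertex -0.375 0.439 0.091
endloop
endfacet
facet normal -0.095 0.595 -0.798
outer loop
vertex -1.039 1.099 -1.068
vertex -0.505 1.261 -1.011
vertex -0.767 0.85 -1.286
endloop
endfacet
facet normal -0.685 -0.728 -0.022
outer loop
vertex -1.039 1.099 -1.068
vertex -0.767 0.85 -1.286
vertex -0.375 0.439 0.091
endloop
endfacet
facet normal -0.095 0.595 -0.798
outer loop
vertex -0.767 0.85 -1.286
vertex -0.505 1.261 -1.011
vertex -0.343 0.841 -1.343
endloop
endfacet
facet normal -0.057 -0.961 -0.271
outer loop
vertex -0.767 0.85 -1.286
vertex -0.343 0.841 -1.343
vertex -0.375 0.439 0.091
endloop
endfacet
facet normal -0.093 0.595 -0.798
outer loop
vertex -0.343 0.841 -1.343
vertex -0.505 1.261 -1.011
vertex -0.013 1.078 -1.205
endloop
endfacet
facet normal 0.625 -0.755 -0.198
outer loop
vertex -0.343 0.841 -1.343
vertex -0.013 1.078 -1.205
vertex -0.375 0.439 0.091
endloop
endfacet
facet normal -0.094 0.594 -0.799
outer loop
vertex -0.013 1.078 -1.205
vertex -0.505 1.261 -1.011
vertex 0.028 1.422 -0.954
endloop
endfacet
facet normal 0.961 -0.228 0.156
outer loop
vertex -0.013 1.078 -1.205
vertex 0.028 1.422 -0.954
vertex -0.375 0.439 0.091
endloop
endfacet

endsolid


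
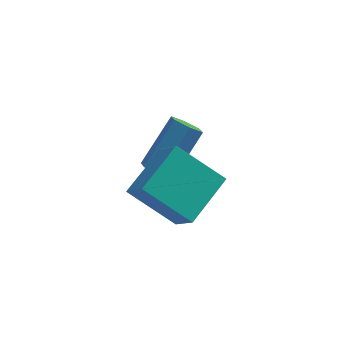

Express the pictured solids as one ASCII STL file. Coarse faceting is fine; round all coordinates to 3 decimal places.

solid 
facet normal -0.549 -0.758 -0.353
outer loop
vertex 0.352 -4.096 -0.322
vertex -0.176 -3.12 -1.596
vertex 1.95 -4.721 -1.463
endloop
endfacet
facet normal 0.313 -0.577 0.754
outer loop
vertex 3.036 -3.22 -0.764
vertex 0.352 -4.096 -0.322
vertex 1.95 -4.721 -1.463
endloop
endfacet
facet normal -0.549 -0.758 -0.353
outer loop
vertex 1.95 -4.721 -1.463
vertex -0.176 -3.12 -1.596
vertex 1.421 -3.744 -2.737
endloop
endfacet
facet normal 0.775 -0.303 -0.554
outer loop
vertex 1.421 -3.744 -2.737
vertex 3.036 -3.22 -0.764
vertex 1.95 -4.721 -1.463
endloop
endfacet
facet normal -0.776 0.303 0.554
outer loop
vertex 0.352 -4.096 -0.322
vertex 0.91 -1.619 -0.897
vertex -0.176 -3.12 -1.596
endloop
endfacet
facet normal 0.313 -0.578 0.754
outer loop
vertex 1.439 -2.596 0.377
vertex 0.352 -4.096 -0.322
vertex 3.036 -3.22 -0.764
endloop
endfacet
facet normal -0.775 0.303 0.554
outer loop
vertex 1.439 -2.596 0.377
vertex 0.91 -1.619 -0.897
vertex 0.352 -4.096 -0.322
endloop
endfacet
facet normal -0.313 0.578 -0.754
outer loop
vertex -0.176 -3.12 -1.596
vertex 0.91 -1.619 -0.897
vertex 1.421 -3.744 -2.737
endloop
endfacet
facet normal 0.775 -0.304 -0.554
outer loop
vertex 2.508 -2.244 -2.038
vertex 3.036 -3.22 -0.764
vertex 1.421 -3.744 -2.737
endloop
endfacet
facet normal -0.312 0.578 -0.754
outer loop
vertex 1.421 -3.744 -2.737
vertex 0.91 -1.619 -0.897
vertex 2.508 -2.244 -2.038
endloop
endfacet
facet normal 0.549 0.758 0.353
outer loop
vertex 2.508 -2.244 -2.038
vertex 1.439 -2.596 0.377
vertex 3.036 -3.22 -0.764
endloop
endfacet
facet normal 0.549 0.758 0.353
outer loop
vertex 0.91 -1.619 -0.897
vertex 1.439 -2.596 0.377
vertex 2.508 -2.244 -2.038
endloop
endfacet
facet normal -0.482 -0.558 -0.676
outer loop
vertex 1.314 -1.272 -3.008
vertex 0.783 -0.929 -2.913
vertex 1.204 -0.75 -3.361
endloop
endfacet
facet normal 0.860 -0.149 -0.488
outer loop
vertex 1.314 -1.272 -3.008
vertex 1.204 -0.75 -3.361
vertex 2.329 -0.095 -1.581
endloop
endfacet
facet normal 0.860 -0.149 -0.489
outer loop
vertex 2.329 -0.095 -1.581
vertex 1.204 -0.75 -3.361
vertex 2.219 0.428 -1.934
endloop
endfacet
facet normal 0.480 0.558 0.677
outer loop
vertex 2.329 -0.095 -1.581
vertex 2.219 0.428 -1.934
vertex 1.797 0.249 -1.487
endloop
endfacet
facet normal -0.482 -0.558 -0.676
outer loop
vertex 1.204 -0.75 -3.361
vertex 0.783 -0.929 -2.913
vertex 0.673 -0.406 -3.266
endloop
endfacet
facet normal 0.281 0.633 -0.722
outer loop
vertex 1.204 -0.75 -3.361
vertex 0.673 -0.406 -3.266
vertex 2.219 0.428 -1.934
endloop
endfacet
facet normal 0.280 0.634 -0.721
outer loop
vertex 2.219 0.428 -1.934
vertex 0.673 -0.406 -3.266
vertex 1.687 0.771 -1.839
endloop
endfacet
facet normal 0.480 0.558 0.677
outer loop
vertex 2.219 0.428 -1.934
vertex 1.687 0.771 -1.839
vertex 1.797 0.249 -1.487
endloop
endfacet
facet normal -0.480 -0.558 -0.677
outer loop
vertex 0.673 -0.406 -3.266
vertex 0.783 -0.929 -2.913
vertex 0.251 -0.585 -2.819
endloop
endfacet
facet normal -0.579 0.781 -0.233
outer loop
vertex 0.673 -0.406 -3.266
vertex 0.251 -0.585 -2.819
vertex 1.687 0.771 -1.839
endloop
endfacet
facet normal -0.579 0.781 -0.233
outer loop
vertex 1.687 0.771 -1.839
vertex 0.251 -0.585 -2.819
vertex 1.266 0.592 -1.392
endloop
endfacet
facet normal 0.481 0.558 0.676
outer loop
vertex 1.687 0.771 -1.839
vertex 1.266 0.592 -1.392
vertex 1.797 0.249 -1.487
endloop
endfacet
facet normal -0.480 -0.558 -0.677
outer loop
vertex 0.251 -0.585 -2.819
vertex 0.783 -0.929 -2.913
vertex 0.361 -1.108 -2.466
endloop
endfacet
facet normal -0.860 0.149 0.489
outer loop
vertex 0.251 -0.585 -2.819
vertex 0.361 -1.108 -2.466
vertex 1.266 0.592 -1.392
endloop
endfacet
facet normal -0.860 0.149 0.488
outer loop
vertex 1.266 0.592 -1.392
vertex 0.361 -1.108 -2.466
vertex 1.376 0.07 -1.039
endloop
endfacet
facet normal 0.482 0.558 0.676
outer loop
vertex 1.266 0.592 -1.392
vertex 1.376 0.07 -1.039
vertex 1.797 0.249 -1.487
endloop
endfacet
facet normal -0.480 -0.558 -0.677
outer loop
vertex 0.361 -1.108 -2.466
vertex 0.783 -0.929 -2.913
vertex 0.893 -1.451 -2.561
endloop
endfacet
facet normal -0.279 -0.633 0.722
outer loop
vertex 0.361 -1.108 -2.466
vertex 0.893 -1.451 -2.561
vertex 1.376 0.07 -1.039
endloop
endfacet
facet normal -0.281 -0.633 0.722
outer loop
vertex 1.376 0.07 -1.039
vertex 0.893 -1.451 -2.561
vertex 1.907 -0.274 -1.134
endloop
endfacet
facet normal 0.482 0.558 0.676
outer loop
vertex 1.376 0.07 -1.039
vertex 1.907 -0.274 -1.134
vertex 1.797 0.249 -1.487
endloop
endfacet
facet normal -0.481 -0.558 -0.676
outer loop
vertex 0.893 -1.451 -2.561
vertex 0.783 -0.929 -2.913
vertex 1.314 -1.272 -3.008
endloop
endfacet
facet normal 0.579 -0.781 0.233
outer loop
vertex 0.893 -1.451 -2.561
vertex 1.314 -1.272 -3.008
vertex 1.907 -0.274 -1.134
endloop
endfacet
facet normal 0.579 -0.782 0.233
outer loop
vertex 1.907 -0.274 -1.134
vertex 1.314 -1.272 -3.008
vertex 2.329 -0.095 -1.581
endloop
endfacet
facet normal 0.480 0.558 0.677
outer loop
vertex 1.907 -0.274 -1.134
vertex 2.329 -0.095 -1.581
vertex 1.797 0.249 -1.487
endloop
endfacet

endsolid


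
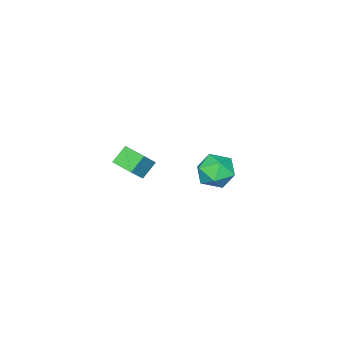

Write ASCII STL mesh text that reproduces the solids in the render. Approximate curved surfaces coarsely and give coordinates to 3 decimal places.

solid 
facet normal -0.741 0.107 0.662
outer loop
vertex 3.554 -0.885 0.922
vertex 3.628 0.188 0.832
vertex 2.773 -0.905 0.051
endloop
endfacet
facet normal -0.068 -0.994 0.084
outer loop
vertex 3.492 -1.008 -0.592
vertex 3.554 -0.885 0.922
vertex 2.773 -0.905 0.051
endloop
endfacet
facet normal -0.741 0.107 0.662
outer loop
vertex 2.773 -0.905 0.051
vertex 3.628 0.188 0.832
vertex 2.847 0.169 -0.039
endloop
endfacet
facet normal -0.668 -0.016 -0.744
outer loop
vertex 2.847 0.169 -0.039
vertex 3.492 -1.008 -0.592
vertex 2.773 -0.905 0.051
endloop
endfacet
facet normal 0.668 0.016 0.744
outer loop
vertex 3.554 -0.885 0.922
vertex 4.347 0.085 0.189
vertex 3.628 0.188 0.832
endloop
endfacet
facet normal -0.069 -0.994 0.084
outer loop
vertex 4.273 -0.989 0.279
vertex 3.554 -0.885 0.922
vertex 3.492 -1.008 -0.592
endloop
endfacet
facet normal 0.668 0.016 0.744
outer loop
vertex 4.273 -0.989 0.279
vertex 4.347 0.085 0.189
vertex 3.554 -0.885 0.922
endloop
endfacet
facet normal 0.068 0.994 -0.083
outer loop
vertex 3.628 0.188 0.832
vertex 4.347 0.085 0.189
vertex 2.847 0.169 -0.039
endloop
endfacet
facet normal -0.668 -0.016 -0.744
outer loop
vertex 3.566 0.065 -0.682
vertex 3.492 -1.008 -0.592
vertex 2.847 0.169 -0.039
endloop
endfacet
facet normal 0.068 0.994 -0.084
outer loop
vertex 2.847 0.169 -0.039
vertex 4.347 0.085 0.189
vertex 3.566 0.065 -0.682
endloop
endfacet
facet normal 0.741 -0.107 -0.662
outer loop
vertex 3.566 0.065 -0.682
vertex 4.273 -0.989 0.279
vertex 3.492 -1.008 -0.592
endloop
endfacet
facet normal 0.741 -0.107 -0.662
outer loop
vertex 4.347 0.085 0.189
vertex 4.273 -0.989 0.279
vertex 3.566 0.065 -0.682
endloop
endfacet
facet normal -0.999 0.043 0.012
outer loop
vertex -2.881 -0.088 -4.342
vertex -2.916 -1.012 -3.913
vertex -2.873 -0.179 -3.326
endloop
endfacet
facet normal -0.715 0.696 0.068
outer loop
vertex -2.881 -0.088 -4.342
vertex -2.873 -0.179 -3.326
vertex -2.259 0.496 -3.783
endloop
endfacet
facet normal -0.305 0.808 -0.504
outer loop
vertex -2.881 -0.088 -4.342
vertex -2.259 0.496 -3.783
vertex -1.924 0.08 -4.652
endloop
endfacet
facet normal -0.336 0.225 -0.915
outer loop
vertex -2.881 -0.088 -4.342
vertex -1.924 0.08 -4.652
vertex -2.33 -0.853 -4.732
endloop
endfacet
facet normal -0.765 -0.247 -0.595
outer loop
vertex -2.881 -0.088 -4.342
vertex -2.33 -0.853 -4.732
vertex -2.916 -1.012 -3.913
endloop
endfacet
facet normal -0.295 0.705 0.645
outer loop
vertex -2.259 0.496 -3.783
vertex -2.873 -0.179 -3.326
vertex -1.91 -0.067 -3.008
endloop
endfacet
facet normal -0.755 -0.351 0.554
outer loop
vertex -2.873 -0.179 -3.326
vertex -2.916 -1.012 -3.913
vertex -2.316 -1.0 -3.088
endloop
endfacet
facet normal -0.375 -0.822 -0.428
outer loop
vertex -2.916 -1.012 -3.913
vertex -2.33 -0.853 -4.732
vertex -1.981 -1.416 -3.957
endloop
endfacet
facet normal 0.319 -0.058 -0.946
outer loop
vertex -2.33 -0.853 -4.732
vertex -1.924 0.08 -4.652
vertex -1.367 -0.741 -4.414
endloop
endfacet
facet normal 0.369 0.886 -0.282
outer loop
vertex -1.924 0.08 -4.652
vertex -2.259 0.496 -3.783
vertex -1.324 0.092 -3.827
endloop
endfacet
facet normal 0.336 -0.225 0.915
outer loop
vertex -1.359 -0.832 -3.398
vertex -1.91 -0.067 -3.008
vertex -2.316 -1.0 -3.088
endloop
endfacet
facet normal 0.305 -0.808 0.504
outer loop
vertex -1.359 -0.832 -3.398
vertex -2.316 -1.0 -3.088
vertex -1.981 -1.416 -3.957
endloop
endfacet
facet normal 0.715 -0.696 -0.068
outer loop
vertex -1.359 -0.832 -3.398
vertex -1.981 -1.416 -3.957
vertex -1.367 -0.741 -4.414
endloop
endfacet
facet normal 0.999 -0.043 -0.012
outer loop
vertex -1.359 -0.832 -3.398
vertex -1.367 -0.741 -4.414
vertex -1.324 0.092 -3.827
endloop
endfacet
facet normal 0.765 0.247 0.595
outer loop
vertex -1.359 -0.832 -3.398
vertex -1.324 0.092 -3.827
vertex -1.91 -0.067 -3.008
endloop
endfacet
facet normal -0.319 0.058 0.946
outer loop
vertex -2.316 -1.0 -3.088
vertex -1.91 -0.067 -3.008
vertex -2.873 -0.179 -3.326
endloop
endfacet
facet normal -0.369 -0.886 0.282
outer loop
vertex -1.981 -1.416 -3.957
vertex -2.316 -1.0 -3.088
vertex -2.916 -1.012 -3.913
endloop
endfacet
facet normal 0.295 -0.705 -0.645
outer loop
vertex -1.367 -0.741 -4.414
vertex -1.981 -1.416 -3.957
vertex -2.33 -0.853 -4.732
endloop
endfacet
facet normal 0.755 0.351 -0.554
outer loop
vertex -1.324 0.092 -3.827
vertex -1.367 -0.741 -4.414
vertex -1.924 0.08 -4.652
endloop
endfacet
facet normal 0.375 0.822 0.428
outer loop
vertex -1.91 -0.067 -3.008
vertex -1.324 0.092 -3.827
vertex -2.259 0.496 -3.783
endloop
endfacet

endsolid


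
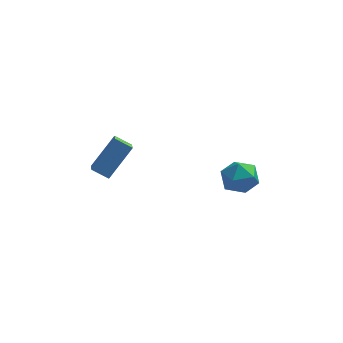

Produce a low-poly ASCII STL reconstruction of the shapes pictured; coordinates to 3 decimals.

solid 
facet normal 0.151 0.577 0.803
outer loop
vertex 3.511 0.413 -2.862
vertex 3.714 -0.46 -2.273
vertex 4.513 0.04 -2.783
endloop
endfacet
facet normal 0.327 0.923 0.204
outer loop
vertex 3.511 0.413 -2.862
vertex 4.513 0.04 -2.783
vertex 4.141 0.381 -3.729
endloop
endfacet
facet normal -0.250 0.944 -0.216
outer loop
vertex 3.511 0.413 -2.862
vertex 4.141 0.381 -3.729
vertex 3.111 0.091 -3.804
endloop
endfacet
facet normal -0.782 0.611 0.123
outer loop
vertex 3.511 0.413 -2.862
vertex 3.111 0.091 -3.804
vertex 2.847 -0.429 -2.904
endloop
endfacet
facet normal -0.534 0.384 0.753
outer loop
vertex 3.511 0.413 -2.862
vertex 2.847 -0.429 -2.904
vertex 3.714 -0.46 -2.273
endloop
endfacet
facet normal 0.830 0.543 -0.131
outer loop
vertex 4.141 0.381 -3.729
vertex 4.513 0.04 -2.783
vertex 4.733 -0.511 -3.676
endloop
endfacet
facet normal 0.545 -0.017 0.838
outer loop
vertex 4.513 0.04 -2.783
vertex 3.714 -0.46 -2.273
vertex 4.469 -1.031 -2.776
endloop
endfacet
facet normal -0.563 -0.329 0.758
outer loop
vertex 3.714 -0.46 -2.273
vertex 2.847 -0.429 -2.904
vertex 3.439 -1.321 -2.851
endloop
endfacet
facet normal -0.965 0.038 -0.261
outer loop
vertex 2.847 -0.429 -2.904
vertex 3.111 0.091 -3.804
vertex 3.067 -0.98 -3.797
endloop
endfacet
facet normal -0.103 0.577 -0.810
outer loop
vertex 3.111 0.091 -3.804
vertex 4.141 0.381 -3.729
vertex 3.866 -0.48 -4.307
endloop
endfacet
facet normal 0.782 -0.611 -0.123
outer loop
vertex 4.069 -1.353 -3.718
vertex 4.733 -0.511 -3.676
vertex 4.469 -1.031 -2.776
endloop
endfacet
facet normal 0.250 -0.944 0.216
outer loop
vertex 4.069 -1.353 -3.718
vertex 4.469 -1.031 -2.776
vertex 3.439 -1.321 -2.851
endloop
endfacet
facet normal -0.327 -0.923 -0.204
outer loop
vertex 4.069 -1.353 -3.718
vertex 3.439 -1.321 -2.851
vertex 3.067 -0.98 -3.797
endloop
endfacet
facet normal -0.151 -0.577 -0.803
outer loop
vertex 4.069 -1.353 -3.718
vertex 3.067 -0.98 -3.797
vertex 3.866 -0.48 -4.307
endloop
endfacet
facet normal 0.534 -0.384 -0.753
outer loop
vertex 4.069 -1.353 -3.718
vertex 3.866 -0.48 -4.307
vertex 4.733 -0.511 -3.676
endloop
endfacet
facet normal 0.965 -0.038 0.261
outer loop
vertex 4.469 -1.031 -2.776
vertex 4.733 -0.511 -3.676
vertex 4.513 0.04 -2.783
endloop
endfacet
facet normal 0.103 -0.577 0.810
outer loop
vertex 3.439 -1.321 -2.851
vertex 4.469 -1.031 -2.776
vertex 3.714 -0.46 -2.273
endloop
endfacet
facet normal -0.830 -0.543 0.131
outer loop
vertex 3.067 -0.98 -3.797
vertex 3.439 -1.321 -2.851
vertex 2.847 -0.429 -2.904
endloop
endfacet
facet normal -0.545 0.017 -0.838
outer loop
vertex 3.866 -0.48 -4.307
vertex 3.067 -0.98 -3.797
vertex 3.111 0.091 -3.804
endloop
endfacet
facet normal 0.563 0.329 -0.758
outer loop
vertex 4.733 -0.511 -3.676
vertex 3.866 -0.48 -4.307
vertex 4.141 0.381 -3.729
endloop
endfacet
facet normal -0.518 -0.481 -0.707
outer loop
vertex -3.186 -3.402 -0.452
vertex -3.296 -2.22 -1.175
vertex -2.352 -3.611 -0.921
endloop
endfacet
facet normal 0.080 -0.850 0.520
outer loop
vertex -1.284 -2.62 0.535
vertex -3.186 -3.402 -0.452
vertex -2.352 -3.611 -0.921
endloop
endfacet
facet normal -0.519 -0.481 -0.706
outer loop
vertex -2.352 -3.611 -0.921
vertex -3.296 -2.22 -1.175
vertex -2.462 -2.43 -1.645
endloop
endfacet
facet normal 0.851 -0.214 -0.479
outer loop
vertex -2.462 -2.43 -1.645
vertex -1.284 -2.62 0.535
vertex -2.352 -3.611 -0.921
endloop
endfacet
facet normal -0.851 0.214 0.479
outer loop
vertex -3.186 -3.402 -0.452
vertex -2.228 -1.229 0.281
vertex -3.296 -2.22 -1.175
endloop
endfacet
facet normal 0.079 -0.850 0.521
outer loop
vertex -2.118 -2.41 1.005
vertex -3.186 -3.402 -0.452
vertex -1.284 -2.62 0.535
endloop
endfacet
facet normal -0.852 0.214 0.479
outer loop
vertex -2.118 -2.41 1.005
vertex -2.228 -1.229 0.281
vertex -3.186 -3.402 -0.452
endloop
endfacet
facet normal -0.079 0.850 -0.521
outer loop
vertex -3.296 -2.22 -1.175
vertex -2.228 -1.229 0.281
vertex -2.462 -2.43 -1.645
endloop
endfacet
facet normal 0.852 -0.214 -0.479
outer loop
vertex -1.394 -1.438 -0.188
vertex -1.284 -2.62 0.535
vertex -2.462 -2.43 -1.645
endloop
endfacet
facet normal -0.080 0.850 -0.520
outer loop
vertex -2.462 -2.43 -1.645
vertex -2.228 -1.229 0.281
vertex -1.394 -1.438 -0.188
endloop
endfacet
facet normal 0.519 0.481 0.707
outer loop
vertex -1.394 -1.438 -0.188
vertex -2.118 -2.41 1.005
vertex -1.284 -2.62 0.535
endloop
endfacet
facet normal 0.518 0.482 0.707
outer loop
vertex -2.228 -1.229 0.281
vertex -2.118 -2.41 1.005
vertex -1.394 -1.438 -0.188
endloop
endfacet

endsolid


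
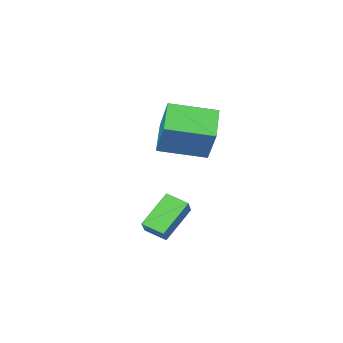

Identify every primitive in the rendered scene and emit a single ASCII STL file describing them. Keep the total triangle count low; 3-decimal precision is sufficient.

solid 
facet normal -0.535 0.763 -0.362
outer loop
vertex 3.073 2.214 1.332
vertex 4.239 2.494 0.198
vertex 2.574 1.541 0.652
endloop
endfacet
facet normal -0.707 -0.169 0.687
outer loop
vertex 3.061 0.846 0.982
vertex 3.073 2.214 1.332
vertex 2.574 1.541 0.652
endloop
endfacet
facet normal -0.535 0.763 -0.362
outer loop
vertex 2.574 1.541 0.652
vertex 4.239 2.494 0.198
vertex 3.739 1.82 -0.482
endloop
endfacet
facet normal -0.463 -0.624 -0.630
outer loop
vertex 3.739 1.82 -0.482
vertex 3.061 0.846 0.982
vertex 2.574 1.541 0.652
endloop
endfacet
facet normal 0.463 0.624 0.630
outer loop
vertex 3.073 2.214 1.332
vertex 4.726 1.799 0.528
vertex 4.239 2.494 0.198
endloop
endfacet
facet normal -0.706 -0.170 0.687
outer loop
vertex 3.561 1.52 1.662
vertex 3.073 2.214 1.332
vertex 3.061 0.846 0.982
endloop
endfacet
facet normal 0.463 0.625 0.629
outer loop
vertex 3.561 1.52 1.662
vertex 4.726 1.799 0.528
vertex 3.073 2.214 1.332
endloop
endfacet
facet normal 0.707 0.169 -0.687
outer loop
vertex 4.239 2.494 0.198
vertex 4.726 1.799 0.528
vertex 3.739 1.82 -0.482
endloop
endfacet
facet normal -0.462 -0.624 -0.630
outer loop
vertex 4.227 1.126 -0.152
vertex 3.061 0.846 0.982
vertex 3.739 1.82 -0.482
endloop
endfacet
facet normal 0.707 0.170 -0.687
outer loop
vertex 3.739 1.82 -0.482
vertex 4.726 1.799 0.528
vertex 4.227 1.126 -0.152
endloop
endfacet
facet normal 0.536 -0.763 0.362
outer loop
vertex 4.227 1.126 -0.152
vertex 3.561 1.52 1.662
vertex 3.061 0.846 0.982
endloop
endfacet
facet normal 0.535 -0.763 0.362
outer loop
vertex 4.726 1.799 0.528
vertex 3.561 1.52 1.662
vertex 4.227 1.126 -0.152
endloop
endfacet
facet normal -0.860 0.474 -0.192
outer loop
vertex -0.805 -2.705 2.584
vertex -0.609 -1.766 4.024
vertex 0.007 -1.575 1.736
endloop
endfacet
facet normal -0.114 -0.543 -0.832
outer loop
vertex 1.709 -2.514 2.116
vertex -0.805 -2.705 2.584
vertex 0.007 -1.575 1.736
endloop
endfacet
facet normal -0.859 0.474 -0.192
outer loop
vertex 0.007 -1.575 1.736
vertex -0.609 -1.766 4.024
vertex 0.204 -0.636 3.176
endloop
endfacet
facet normal 0.499 0.693 -0.520
outer loop
vertex 0.204 -0.636 3.176
vertex 1.709 -2.514 2.116
vertex 0.007 -1.575 1.736
endloop
endfacet
facet normal -0.499 -0.693 0.520
outer loop
vertex -0.805 -2.705 2.584
vertex 1.093 -2.705 4.404
vertex -0.609 -1.766 4.024
endloop
endfacet
facet normal -0.114 -0.543 -0.832
outer loop
vertex 0.896 -3.644 2.964
vertex -0.805 -2.705 2.584
vertex 1.709 -2.514 2.116
endloop
endfacet
facet normal -0.499 -0.693 0.520
outer loop
vertex 0.896 -3.644 2.964
vertex 1.093 -2.705 4.404
vertex -0.805 -2.705 2.584
endloop
endfacet
facet normal 0.114 0.543 0.832
outer loop
vertex -0.609 -1.766 4.024
vertex 1.093 -2.705 4.404
vertex 0.204 -0.636 3.176
endloop
endfacet
facet normal 0.499 0.693 -0.520
outer loop
vertex 1.905 -1.575 3.556
vertex 1.709 -2.514 2.116
vertex 0.204 -0.636 3.176
endloop
endfacet
facet normal 0.114 0.543 0.832
outer loop
vertex 0.204 -0.636 3.176
vertex 1.093 -2.705 4.404
vertex 1.905 -1.575 3.556
endloop
endfacet
facet normal 0.859 -0.474 0.192
outer loop
vertex 1.905 -1.575 3.556
vertex 0.896 -3.644 2.964
vertex 1.709 -2.514 2.116
endloop
endfacet
facet normal 0.859 -0.474 0.191
outer loop
vertex 1.093 -2.705 4.404
vertex 0.896 -3.644 2.964
vertex 1.905 -1.575 3.556
endloop
endfacet

endsolid


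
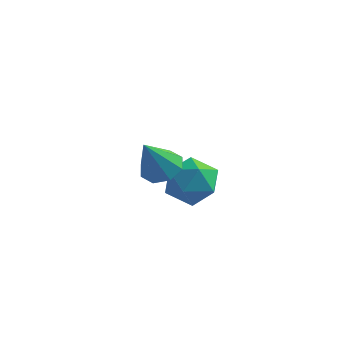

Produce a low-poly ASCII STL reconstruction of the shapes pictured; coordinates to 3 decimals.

solid 
facet normal -0.752 0.265 0.604
outer loop
vertex -1.34 2.17 -2.077
vertex -1.122 1.427 -1.48
vertex -0.705 2.301 -1.344
endloop
endfacet
facet normal -0.482 0.834 0.268
outer loop
vertex -1.34 2.17 -2.077
vertex -0.705 2.301 -1.344
vertex -0.523 2.689 -2.223
endloop
endfacet
facet normal -0.537 0.723 -0.434
outer loop
vertex -1.34 2.17 -2.077
vertex -0.523 2.689 -2.223
vertex -0.828 2.054 -2.903
endloop
endfacet
facet normal -0.842 0.085 -0.534
outer loop
vertex -1.34 2.17 -2.077
vertex -0.828 2.054 -2.903
vertex -1.198 1.274 -2.443
endloop
endfacet
facet normal -0.974 -0.199 0.108
outer loop
vertex -1.34 2.17 -2.077
vertex -1.198 1.274 -2.443
vertex -1.122 1.427 -1.48
endloop
endfacet
facet normal 0.212 0.877 0.431
outer loop
vertex -0.523 2.689 -2.223
vertex -0.705 2.301 -1.344
vertex 0.198 2.266 -1.717
endloop
endfacet
facet normal -0.226 -0.044 0.973
outer loop
vertex -0.705 2.301 -1.344
vertex -1.122 1.427 -1.48
vertex -0.172 1.486 -1.257
endloop
endfacet
facet normal -0.586 -0.792 0.172
outer loop
vertex -1.122 1.427 -1.48
vertex -1.198 1.274 -2.443
vertex -0.477 0.851 -1.937
endloop
endfacet
facet normal -0.371 -0.335 -0.866
outer loop
vertex -1.198 1.274 -2.443
vertex -0.828 2.054 -2.903
vertex -0.295 1.239 -2.816
endloop
endfacet
facet normal 0.122 0.697 -0.706
outer loop
vertex -0.828 2.054 -2.903
vertex -0.523 2.689 -2.223
vertex 0.122 2.113 -2.68
endloop
endfacet
facet normal 0.842 -0.085 0.534
outer loop
vertex 0.34 1.37 -2.083
vertex 0.198 2.266 -1.717
vertex -0.172 1.486 -1.257
endloop
endfacet
facet normal 0.537 -0.723 0.434
outer loop
vertex 0.34 1.37 -2.083
vertex -0.172 1.486 -1.257
vertex -0.477 0.851 -1.937
endloop
endfacet
facet normal 0.482 -0.834 -0.268
outer loop
vertex 0.34 1.37 -2.083
vertex -0.477 0.851 -1.937
vertex -0.295 1.239 -2.816
endloop
endfacet
facet normal 0.752 -0.265 -0.604
outer loop
vertex 0.34 1.37 -2.083
vertex -0.295 1.239 -2.816
vertex 0.122 2.113 -2.68
endloop
endfacet
facet normal 0.974 0.199 -0.108
outer loop
vertex 0.34 1.37 -2.083
vertex 0.122 2.113 -2.68
vertex 0.198 2.266 -1.717
endloop
endfacet
facet normal 0.371 0.335 0.866
outer loop
vertex -0.172 1.486 -1.257
vertex 0.198 2.266 -1.717
vertex -0.705 2.301 -1.344
endloop
endfacet
facet normal -0.122 -0.697 0.706
outer loop
vertex -0.477 0.851 -1.937
vertex -0.172 1.486 -1.257
vertex -1.122 1.427 -1.48
endloop
endfacet
facet normal -0.212 -0.877 -0.431
outer loop
vertex -0.295 1.239 -2.816
vertex -0.477 0.851 -1.937
vertex -1.198 1.274 -2.443
endloop
endfacet
facet normal 0.226 0.044 -0.973
outer loop
vertex 0.122 2.113 -2.68
vertex -0.295 1.239 -2.816
vertex -0.828 2.054 -2.903
endloop
endfacet
facet normal 0.586 0.792 -0.172
outer loop
vertex 0.198 2.266 -1.717
vertex 0.122 2.113 -2.68
vertex -0.523 2.689 -2.223
endloop
endfacet
facet normal 0.213 0.438 -0.874
outer loop
vertex 0.233 -1.294 1.145
vertex -0.275 -1.65 0.843
vertex -0.23 -1.039 1.16
endloop
endfacet
facet normal 0.312 0.520 0.795
outer loop
vertex 0.233 -1.294 1.145
vertex -0.23 -1.039 1.16
vertex -0.585 -2.29 2.117
endloop
endfacet
facet normal 0.214 0.437 -0.873
outer loop
vertex -0.23 -1.039 1.16
vertex -0.275 -1.65 0.843
vertex -0.718 -1.142 0.989
endloop
endfacet
facet normal -0.372 0.628 0.683
outer loop
vertex -0.23 -1.039 1.16
vertex -0.718 -1.142 0.989
vertex -0.585 -2.29 2.117
endloop
endfacet
facet normal 0.214 0.438 -0.873
outer loop
vertex -0.718 -1.142 0.989
vertex -0.275 -1.65 0.843
vertex -0.947 -1.543 0.732
endloop
endfacet
facet normal -0.888 0.266 0.376
outer loop
vertex -0.718 -1.142 0.989
vertex -0.947 -1.543 0.732
vertex -0.585 -2.29 2.117
endloop
endfacet
facet normal 0.214 0.438 -0.873
outer loop
vertex -0.947 -1.543 0.732
vertex -0.275 -1.65 0.843
vertex -0.782 -2.006 0.54
endloop
endfacet
facet normal -0.934 -0.355 0.053
outer loop
vertex -0.947 -1.543 0.732
vertex -0.782 -2.006 0.54
vertex -0.585 -2.29 2.117
endloop
endfacet
facet normal 0.214 0.439 -0.873
outer loop
vertex -0.782 -2.006 0.54
vertex -0.275 -1.65 0.843
vertex -0.32 -2.261 0.525
endloop
endfacet
facet normal -0.483 -0.870 -0.096
outer loop
vertex -0.782 -2.006 0.54
vertex -0.32 -2.261 0.525
vertex -0.585 -2.29 2.117
endloop
endfacet
facet normal 0.212 0.439 -0.873
outer loop
vertex -0.32 -2.261 0.525
vertex -0.275 -1.65 0.843
vertex 0.169 -2.157 0.696
endloop
endfacet
facet normal 0.203 -0.979 0.016
outer loop
vertex -0.32 -2.261 0.525
vertex 0.169 -2.157 0.696
vertex -0.585 -2.29 2.117
endloop
endfacet
facet normal 0.212 0.439 -0.873
outer loop
vertex 0.169 -2.157 0.696
vertex -0.275 -1.65 0.843
vertex 0.398 -1.757 0.953
endloop
endfacet
facet normal 0.717 -0.618 0.323
outer loop
vertex 0.169 -2.157 0.696
vertex 0.398 -1.757 0.953
vertex -0.585 -2.29 2.117
endloop
endfacet
facet normal 0.212 0.438 -0.874
outer loop
vertex 0.398 -1.757 0.953
vertex -0.275 -1.65 0.843
vertex 0.233 -1.294 1.145
endloop
endfacet
facet normal 0.763 0.004 0.646
outer loop
vertex 0.398 -1.757 0.953
vertex 0.233 -1.294 1.145
vertex -0.585 -2.29 2.117
endloop
endfacet

endsolid


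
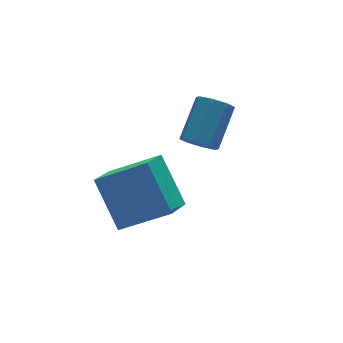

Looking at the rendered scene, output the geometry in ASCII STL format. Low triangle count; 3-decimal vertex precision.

solid 
facet normal -0.643 -0.477 -0.600
outer loop
vertex -0.316 -0.32 2.392
vertex -0.615 -0.609 2.942
vertex -0.711 -0.028 2.583
endloop
endfacet
facet normal 0.160 0.683 -0.713
outer loop
vertex -0.316 -0.32 2.392
vertex -0.711 -0.028 2.583
vertex 0.815 0.518 3.448
endloop
endfacet
facet normal 0.160 0.682 -0.714
outer loop
vertex 0.815 0.518 3.448
vertex -0.711 -0.028 2.583
vertex 0.419 0.811 3.639
endloop
endfacet
facet normal 0.642 0.476 0.601
outer loop
vertex 0.815 0.518 3.448
vertex 0.419 0.811 3.639
vertex 0.515 0.229 3.998
endloop
endfacet
facet normal -0.642 -0.477 -0.600
outer loop
vertex -0.711 -0.028 2.583
vertex -0.615 -0.609 2.942
vertex -1.051 -0.076 2.985
endloop
endfacet
facet normal -0.417 0.874 -0.248
outer loop
vertex -0.711 -0.028 2.583
vertex -1.051 -0.076 2.985
vertex 0.419 0.811 3.639
endloop
endfacet
facet normal -0.417 0.874 -0.248
outer loop
vertex 0.419 0.811 3.639
vertex -1.051 -0.076 2.985
vertex 0.08 0.763 4.041
endloop
endfacet
facet normal 0.644 0.476 0.599
outer loop
vertex 0.419 0.811 3.639
vertex 0.08 0.763 4.041
vertex 0.515 0.229 3.998
endloop
endfacet
facet normal -0.642 -0.477 -0.600
outer loop
vertex -1.051 -0.076 2.985
vertex -0.615 -0.609 2.942
vertex -1.135 -0.436 3.361
endloop
endfacet
facet normal -0.749 0.554 0.363
outer loop
vertex -1.051 -0.076 2.985
vertex -1.135 -0.436 3.361
vertex 0.08 0.763 4.041
endloop
endfacet
facet normal -0.750 0.554 0.362
outer loop
vertex 0.08 0.763 4.041
vertex -1.135 -0.436 3.361
vertex -0.005 0.402 4.418
endloop
endfacet
facet normal 0.643 0.476 0.600
outer loop
vertex 0.08 0.763 4.041
vertex -0.005 0.402 4.418
vertex 0.515 0.229 3.998
endloop
endfacet
facet normal -0.642 -0.476 -0.601
outer loop
vertex -1.135 -0.436 3.361
vertex -0.615 -0.609 2.942
vertex -0.915 -0.898 3.492
endloop
endfacet
facet normal -0.643 -0.091 0.760
outer loop
vertex -1.135 -0.436 3.361
vertex -0.915 -0.898 3.492
vertex -0.005 0.402 4.418
endloop
endfacet
facet normal -0.642 -0.093 0.761
outer loop
vertex -0.005 0.402 4.418
vertex -0.915 -0.898 3.492
vertex 0.216 -0.06 4.548
endloop
endfacet
facet normal 0.643 0.476 0.600
outer loop
vertex -0.005 0.402 4.418
vertex 0.216 -0.06 4.548
vertex 0.515 0.229 3.998
endloop
endfacet
facet normal -0.642 -0.476 -0.601
outer loop
vertex -0.915 -0.898 3.492
vertex -0.615 -0.609 2.942
vertex -0.519 -1.191 3.301
endloop
endfacet
facet normal -0.161 -0.682 0.713
outer loop
vertex -0.915 -0.898 3.492
vertex -0.519 -1.191 3.301
vertex 0.216 -0.06 4.548
endloop
endfacet
facet normal -0.160 -0.683 0.713
outer loop
vertex 0.216 -0.06 4.548
vertex -0.519 -1.191 3.301
vertex 0.611 -0.352 4.357
endloop
endfacet
facet normal 0.643 0.477 0.600
outer loop
vertex 0.216 -0.06 4.548
vertex 0.611 -0.352 4.357
vertex 0.515 0.229 3.998
endloop
endfacet
facet normal -0.644 -0.476 -0.599
outer loop
vertex -0.519 -1.191 3.301
vertex -0.615 -0.609 2.942
vertex -0.18 -1.143 2.899
endloop
endfacet
facet normal 0.418 -0.874 0.248
outer loop
vertex -0.519 -1.191 3.301
vertex -0.18 -1.143 2.899
vertex 0.611 -0.352 4.357
endloop
endfacet
facet normal 0.417 -0.874 0.248
outer loop
vertex 0.611 -0.352 4.357
vertex -0.18 -1.143 2.899
vertex 0.951 -0.304 3.955
endloop
endfacet
facet normal 0.642 0.477 0.600
outer loop
vertex 0.611 -0.352 4.357
vertex 0.951 -0.304 3.955
vertex 0.515 0.229 3.998
endloop
endfacet
facet normal -0.643 -0.476 -0.600
outer loop
vertex -0.18 -1.143 2.899
vertex -0.615 -0.609 2.942
vertex -0.095 -0.782 2.522
endloop
endfacet
facet normal 0.749 -0.554 -0.362
outer loop
vertex -0.18 -1.143 2.899
vertex -0.095 -0.782 2.522
vertex 0.951 -0.304 3.955
endloop
endfacet
facet normal 0.750 -0.554 -0.363
outer loop
vertex 0.951 -0.304 3.955
vertex -0.095 -0.782 2.522
vertex 1.035 0.056 3.579
endloop
endfacet
facet normal 0.642 0.477 0.600
outer loop
vertex 0.951 -0.304 3.955
vertex 1.035 0.056 3.579
vertex 0.515 0.229 3.998
endloop
endfacet
facet normal -0.643 -0.476 -0.600
outer loop
vertex -0.095 -0.782 2.522
vertex -0.615 -0.609 2.942
vertex -0.316 -0.32 2.392
endloop
endfacet
facet normal 0.642 0.093 -0.761
outer loop
vertex -0.095 -0.782 2.522
vertex -0.316 -0.32 2.392
vertex 1.035 0.056 3.579
endloop
endfacet
facet normal 0.643 0.091 -0.761
outer loop
vertex 1.035 0.056 3.579
vertex -0.316 -0.32 2.392
vertex 0.815 0.518 3.448
endloop
endfacet
facet normal 0.642 0.476 0.601
outer loop
vertex 1.035 0.056 3.579
vertex 0.815 0.518 3.448
vertex 0.515 0.229 3.998
endloop
endfacet
facet normal -0.736 0.465 -0.492
outer loop
vertex -4.386 -1.9 1.308
vertex -4.471 -0.469 2.788
vertex -3.434 -1.126 0.614
endloop
endfacet
facet normal 0.041 -0.695 -0.718
outer loop
vertex -1.969 -2.051 1.592
vertex -4.386 -1.9 1.308
vertex -3.434 -1.126 0.614
endloop
endfacet
facet normal -0.736 0.465 -0.492
outer loop
vertex -3.434 -1.126 0.614
vertex -4.471 -0.469 2.788
vertex -3.519 0.305 2.094
endloop
endfacet
facet normal 0.675 0.549 -0.492
outer loop
vertex -3.519 0.305 2.094
vertex -1.969 -2.051 1.592
vertex -3.434 -1.126 0.614
endloop
endfacet
facet normal -0.675 -0.549 0.492
outer loop
vertex -4.386 -1.9 1.308
vertex -3.006 -1.394 3.766
vertex -4.471 -0.469 2.788
endloop
endfacet
facet normal 0.041 -0.695 -0.718
outer loop
vertex -2.921 -2.825 2.286
vertex -4.386 -1.9 1.308
vertex -1.969 -2.051 1.592
endloop
endfacet
facet normal -0.675 -0.549 0.492
outer loop
vertex -2.921 -2.825 2.286
vertex -3.006 -1.394 3.766
vertex -4.386 -1.9 1.308
endloop
endfacet
facet normal -0.041 0.695 0.718
outer loop
vertex -4.471 -0.469 2.788
vertex -3.006 -1.394 3.766
vertex -3.519 0.305 2.094
endloop
endfacet
facet normal 0.675 0.549 -0.492
outer loop
vertex -2.054 -0.62 3.072
vertex -1.969 -2.051 1.592
vertex -3.519 0.305 2.094
endloop
endfacet
facet normal -0.041 0.695 0.718
outer loop
vertex -3.519 0.305 2.094
vertex -3.006 -1.394 3.766
vertex -2.054 -0.62 3.072
endloop
endfacet
facet normal 0.736 -0.465 0.492
outer loop
vertex -2.054 -0.62 3.072
vertex -2.921 -2.825 2.286
vertex -1.969 -2.051 1.592
endloop
endfacet
facet normal 0.736 -0.465 0.492
outer loop
vertex -3.006 -1.394 3.766
vertex -2.921 -2.825 2.286
vertex -2.054 -0.62 3.072
endloop
endfacet

endsolid
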